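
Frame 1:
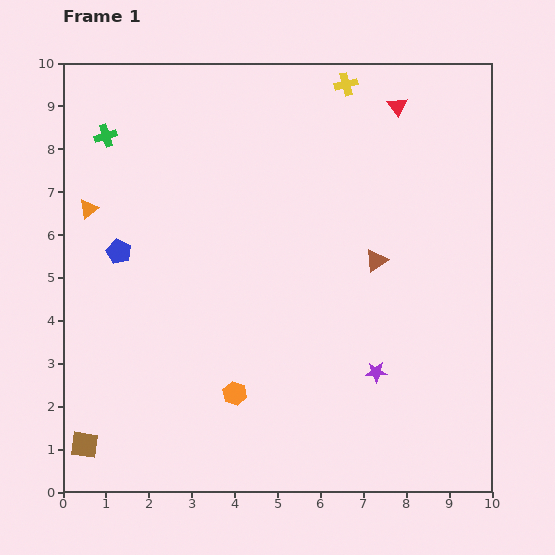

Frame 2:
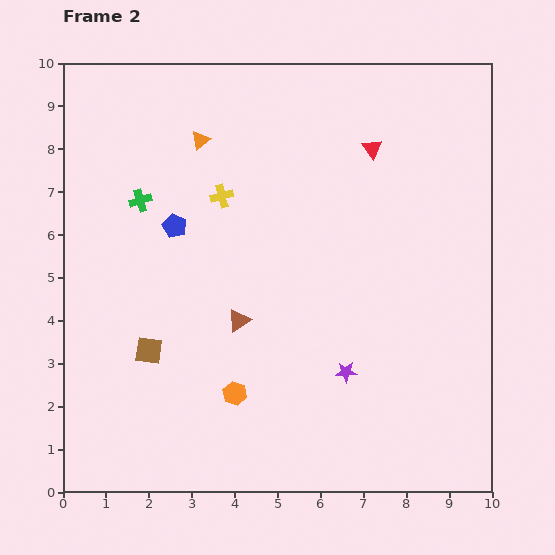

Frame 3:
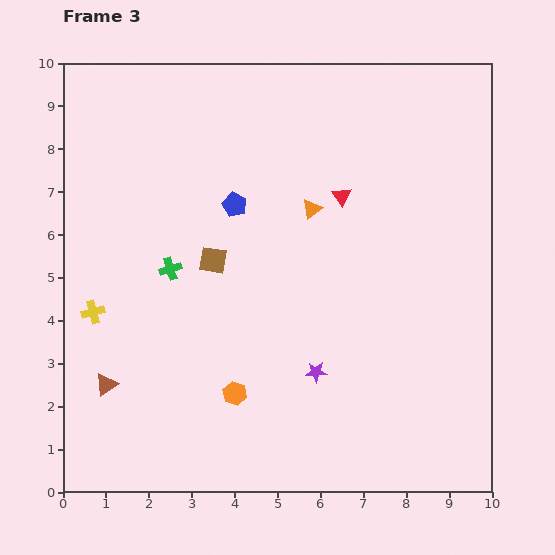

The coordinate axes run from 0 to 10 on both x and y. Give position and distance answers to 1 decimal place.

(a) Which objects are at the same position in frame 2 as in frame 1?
the orange hexagon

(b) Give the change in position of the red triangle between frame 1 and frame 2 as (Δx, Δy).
(-0.6, -1.0)

The red triangle was at (7.8, 9.0) in frame 1 and (7.2, 8.0) in frame 2.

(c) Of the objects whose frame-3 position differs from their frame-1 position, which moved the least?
the purple star

(moved 1.4)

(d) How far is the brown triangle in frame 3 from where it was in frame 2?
3.4

The brown triangle moved from (4.1, 4.0) to (1.0, 2.5), a distance of √(3.1² + 1.5²) ≈ 3.4.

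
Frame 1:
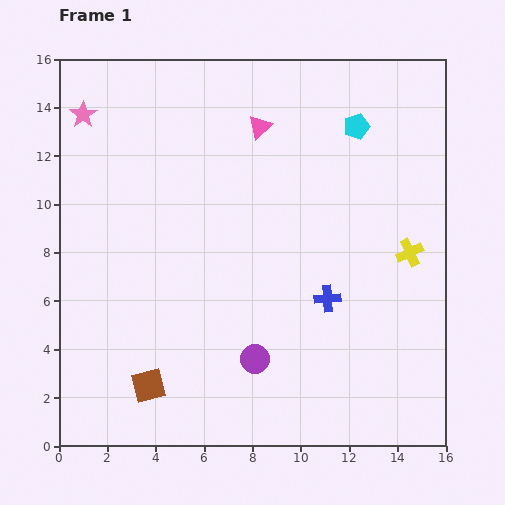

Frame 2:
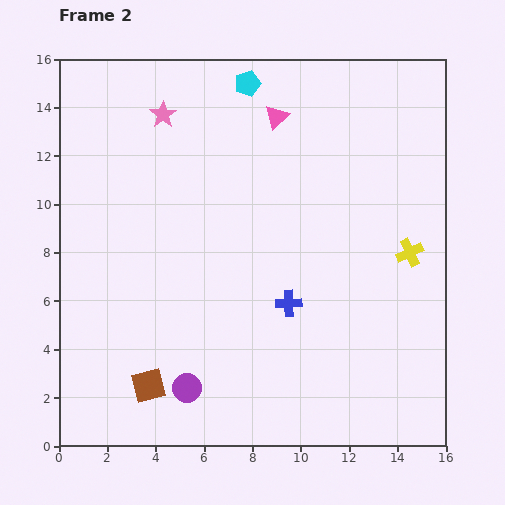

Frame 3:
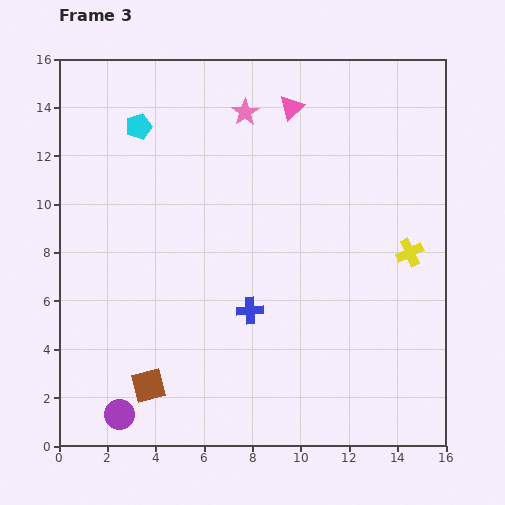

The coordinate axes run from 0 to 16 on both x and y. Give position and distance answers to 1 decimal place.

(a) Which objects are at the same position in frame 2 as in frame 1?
the brown square, the yellow cross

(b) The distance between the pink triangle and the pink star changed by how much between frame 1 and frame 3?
-5.4

Distance in frame 1: 7.3. Distance in frame 3: 1.9.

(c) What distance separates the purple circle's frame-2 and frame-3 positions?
3.0

The purple circle moved from (5.3, 2.4) to (2.5, 1.3), a distance of √(2.8² + 1.1²) ≈ 3.0.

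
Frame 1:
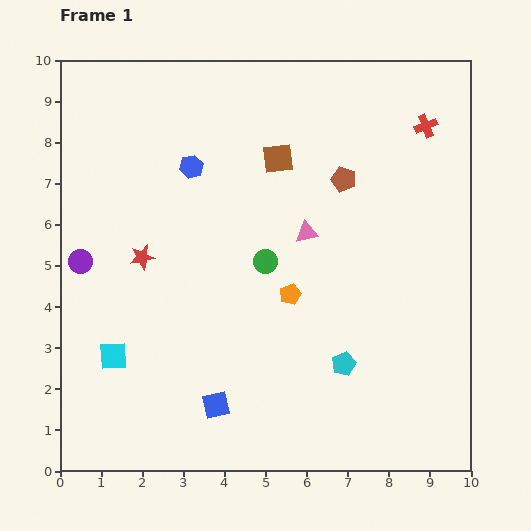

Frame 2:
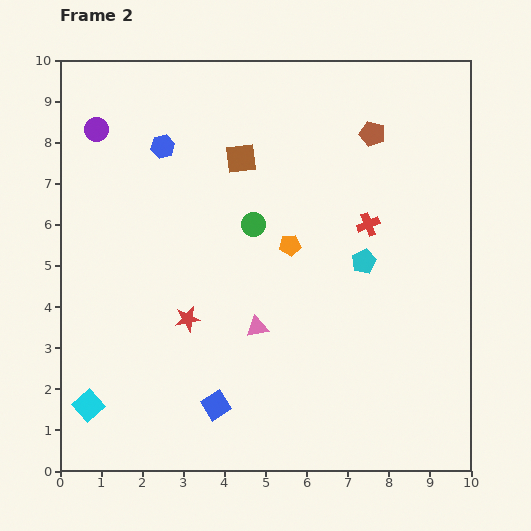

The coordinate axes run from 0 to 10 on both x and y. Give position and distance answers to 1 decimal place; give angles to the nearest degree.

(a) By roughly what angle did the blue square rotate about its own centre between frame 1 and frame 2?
20° counter-clockwise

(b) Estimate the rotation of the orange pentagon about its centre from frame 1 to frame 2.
16° clockwise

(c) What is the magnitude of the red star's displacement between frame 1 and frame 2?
1.9

The red star moved from (2.0, 5.2) to (3.1, 3.7), a distance of √(1.1² + 1.5²) ≈ 1.9.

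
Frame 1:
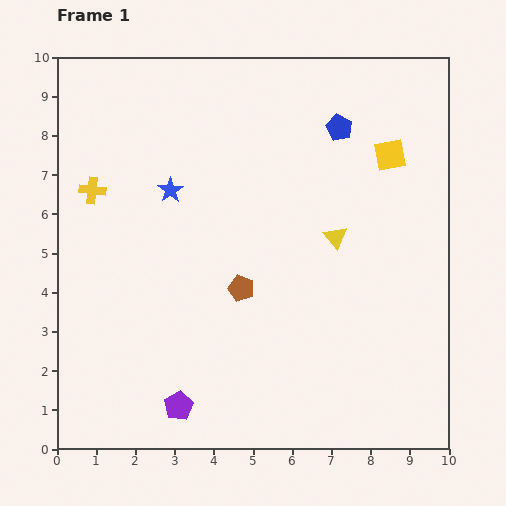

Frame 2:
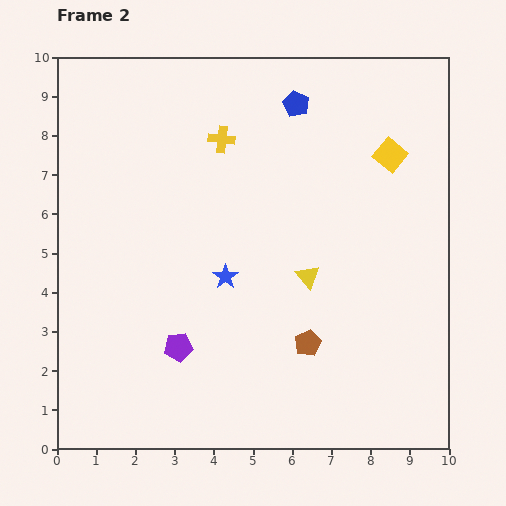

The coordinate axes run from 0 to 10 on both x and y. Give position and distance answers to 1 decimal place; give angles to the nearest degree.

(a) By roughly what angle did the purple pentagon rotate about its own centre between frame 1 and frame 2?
23° clockwise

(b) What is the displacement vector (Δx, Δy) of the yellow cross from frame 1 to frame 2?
(3.3, 1.3)

The yellow cross was at (0.9, 6.6) in frame 1 and (4.2, 7.9) in frame 2.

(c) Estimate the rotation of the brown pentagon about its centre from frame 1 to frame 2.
26° clockwise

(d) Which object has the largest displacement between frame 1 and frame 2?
the yellow cross

(moved 3.5; next 2.6)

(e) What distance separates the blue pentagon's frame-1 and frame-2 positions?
1.3

The blue pentagon moved from (7.2, 8.2) to (6.1, 8.8), a distance of √(1.1² + 0.6²) ≈ 1.3.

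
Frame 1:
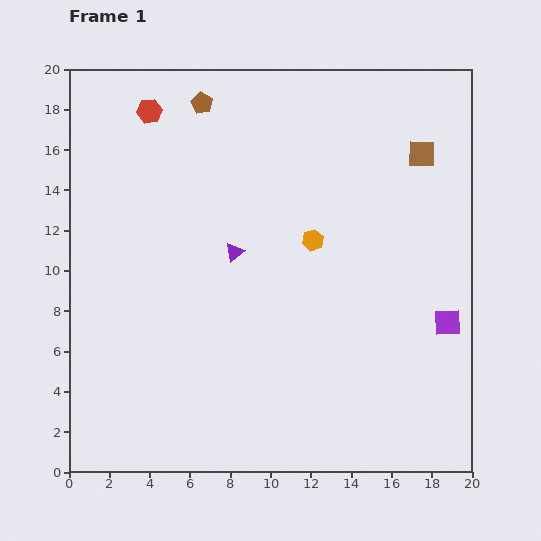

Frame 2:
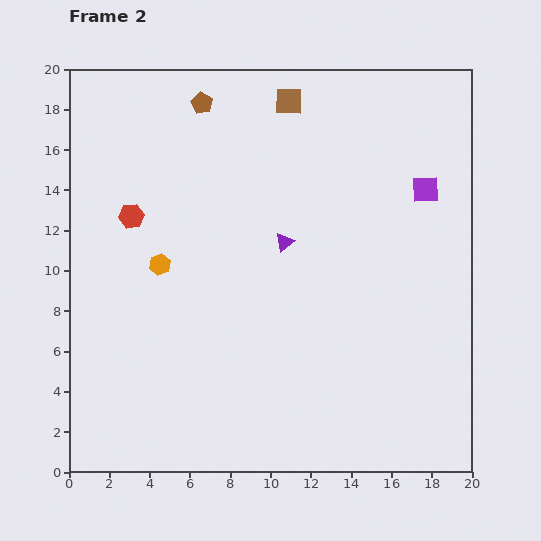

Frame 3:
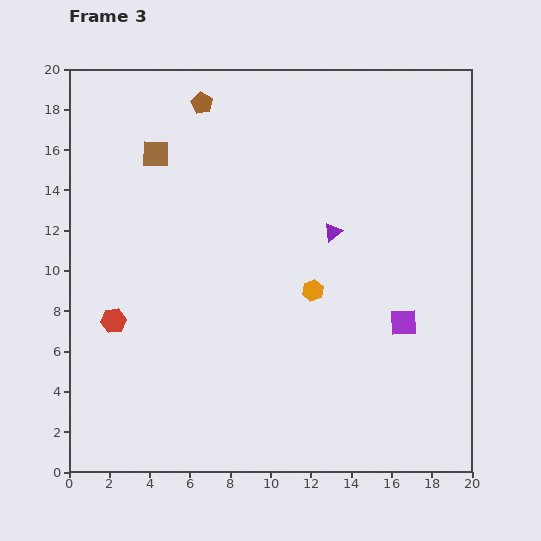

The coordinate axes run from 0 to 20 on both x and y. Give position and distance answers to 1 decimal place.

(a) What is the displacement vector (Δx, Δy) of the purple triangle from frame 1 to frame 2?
(2.5, 0.5)

The purple triangle was at (8.2, 10.9) in frame 1 and (10.7, 11.4) in frame 2.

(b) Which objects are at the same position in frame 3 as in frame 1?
the brown pentagon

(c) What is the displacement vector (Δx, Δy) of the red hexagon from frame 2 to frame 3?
(-0.9, -5.2)

The red hexagon was at (3.1, 12.7) in frame 2 and (2.2, 7.5) in frame 3.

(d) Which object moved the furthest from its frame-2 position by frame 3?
the orange hexagon

(moved 7.7; next 7.1)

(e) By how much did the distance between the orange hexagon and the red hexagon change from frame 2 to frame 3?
+7.2

Distance in frame 2: 2.8. Distance in frame 3: 10.0.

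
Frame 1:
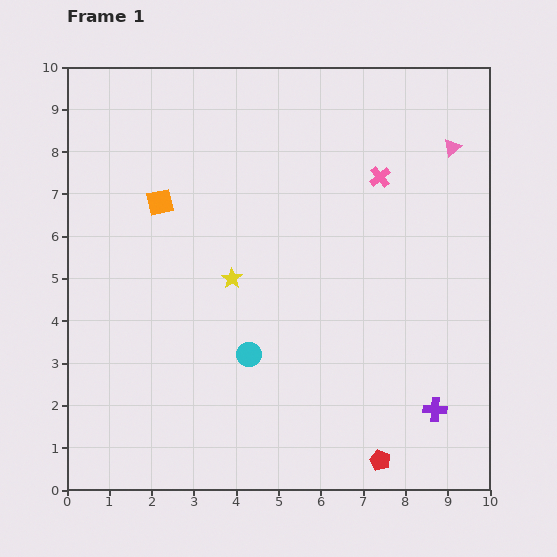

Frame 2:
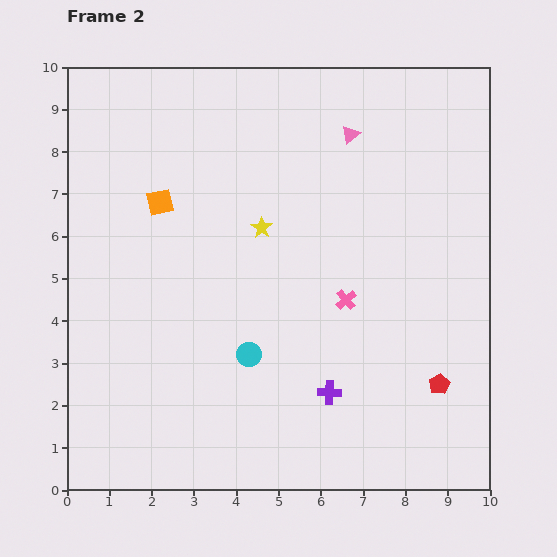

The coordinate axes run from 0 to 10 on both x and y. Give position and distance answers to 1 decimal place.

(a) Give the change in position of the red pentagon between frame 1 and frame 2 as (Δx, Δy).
(1.4, 1.8)

The red pentagon was at (7.4, 0.7) in frame 1 and (8.8, 2.5) in frame 2.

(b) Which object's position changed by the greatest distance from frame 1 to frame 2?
the pink cross

(moved 3.0; next 2.5)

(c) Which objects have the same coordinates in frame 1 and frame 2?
the orange square, the cyan circle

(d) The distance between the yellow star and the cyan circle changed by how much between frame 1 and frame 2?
+1.2

Distance in frame 1: 1.8. Distance in frame 2: 3.0.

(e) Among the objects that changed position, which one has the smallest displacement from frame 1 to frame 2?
the yellow star

(moved 1.4)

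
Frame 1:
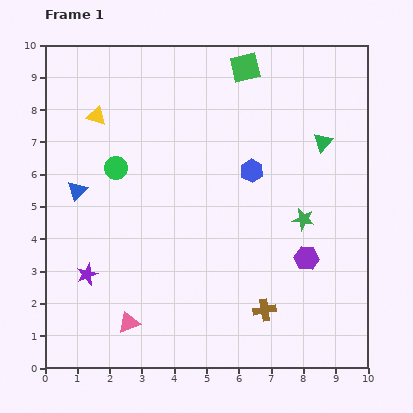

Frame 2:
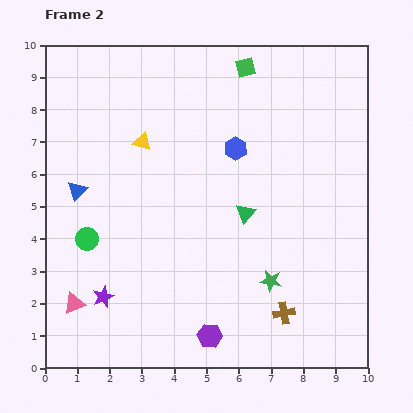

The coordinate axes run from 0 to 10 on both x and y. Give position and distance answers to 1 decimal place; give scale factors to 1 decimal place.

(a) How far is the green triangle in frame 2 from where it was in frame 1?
3.3

The green triangle moved from (8.6, 7.0) to (6.2, 4.8), a distance of √(2.4² + 2.2²) ≈ 3.3.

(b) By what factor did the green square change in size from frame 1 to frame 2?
0.7×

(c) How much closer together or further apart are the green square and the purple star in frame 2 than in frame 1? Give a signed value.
+0.3

Distance in frame 1: 8.1. Distance in frame 2: 8.4.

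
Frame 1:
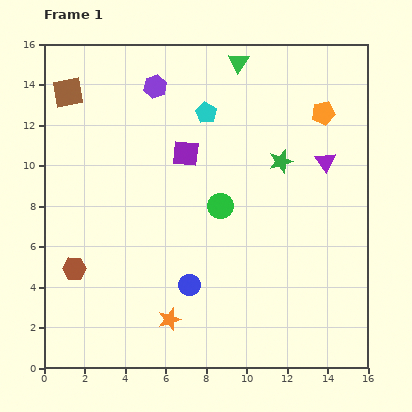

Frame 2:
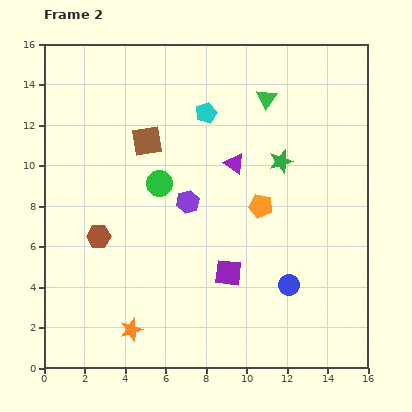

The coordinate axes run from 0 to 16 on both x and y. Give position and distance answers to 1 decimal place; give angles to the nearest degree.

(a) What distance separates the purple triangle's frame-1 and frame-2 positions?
4.5

The purple triangle moved from (13.9, 10.2) to (9.4, 10.1), a distance of √(4.5² + 0.1²) ≈ 4.5.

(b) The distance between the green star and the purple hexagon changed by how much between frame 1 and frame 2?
-2.2

Distance in frame 1: 7.2. Distance in frame 2: 5.0.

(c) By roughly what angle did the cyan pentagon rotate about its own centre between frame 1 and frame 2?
21° clockwise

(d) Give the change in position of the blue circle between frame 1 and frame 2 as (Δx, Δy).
(4.9, 0.0)

The blue circle was at (7.2, 4.1) in frame 1 and (12.1, 4.1) in frame 2.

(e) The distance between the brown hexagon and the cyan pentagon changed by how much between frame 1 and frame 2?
-2.0

Distance in frame 1: 10.1. Distance in frame 2: 8.1.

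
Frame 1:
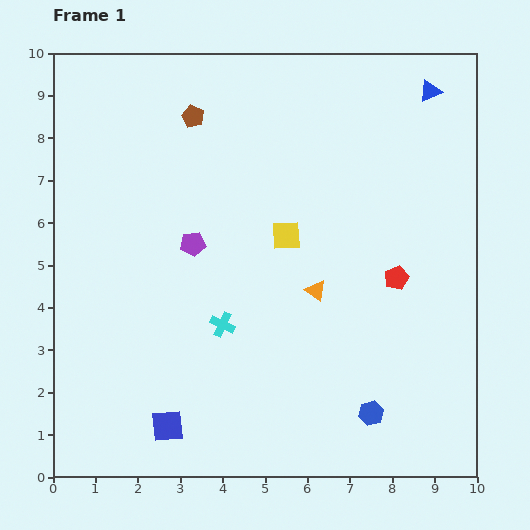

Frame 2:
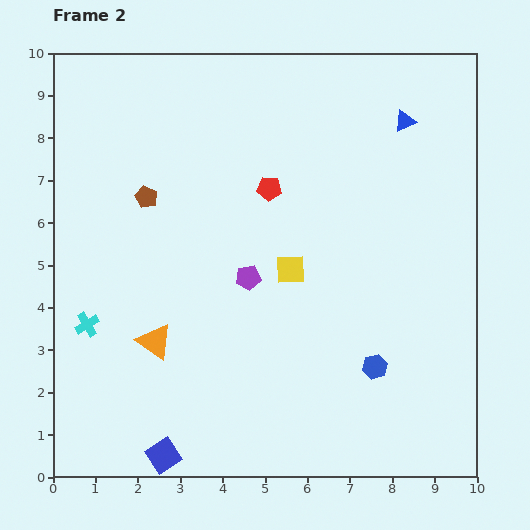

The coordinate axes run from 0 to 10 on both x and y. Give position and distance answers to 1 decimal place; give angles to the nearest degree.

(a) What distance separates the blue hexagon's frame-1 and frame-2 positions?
1.1

The blue hexagon moved from (7.5, 1.5) to (7.6, 2.6), a distance of √(0.1² + 1.1²) ≈ 1.1.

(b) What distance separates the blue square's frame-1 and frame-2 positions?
0.7

The blue square moved from (2.7, 1.2) to (2.6, 0.5), a distance of √(0.1² + 0.7²) ≈ 0.7.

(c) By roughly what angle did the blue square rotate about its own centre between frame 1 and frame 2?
28° counter-clockwise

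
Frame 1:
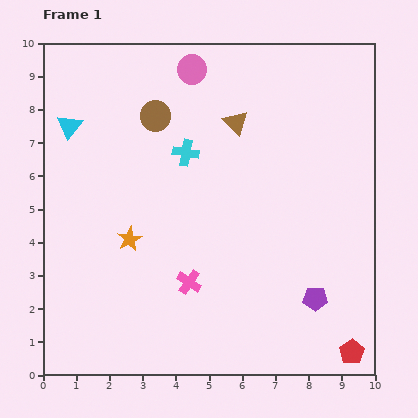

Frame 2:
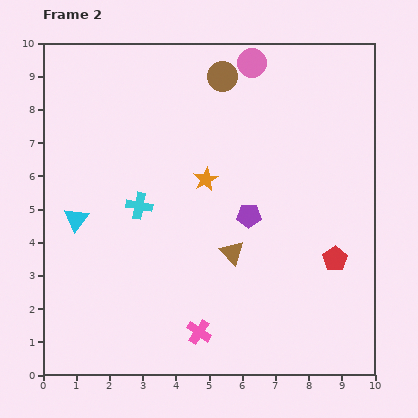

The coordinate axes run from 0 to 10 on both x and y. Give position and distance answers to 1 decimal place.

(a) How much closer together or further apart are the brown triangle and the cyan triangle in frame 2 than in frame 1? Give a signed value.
-0.2

Distance in frame 1: 5.0. Distance in frame 2: 4.8.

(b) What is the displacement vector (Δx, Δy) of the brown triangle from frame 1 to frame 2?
(-0.1, -3.9)

The brown triangle was at (5.8, 7.6) in frame 1 and (5.7, 3.7) in frame 2.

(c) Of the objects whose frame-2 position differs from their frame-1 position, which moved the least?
the pink cross

(moved 1.5)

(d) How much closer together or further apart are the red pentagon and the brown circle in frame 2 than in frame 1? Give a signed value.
-2.7

Distance in frame 1: 9.2. Distance in frame 2: 6.5.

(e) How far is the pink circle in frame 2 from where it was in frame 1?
1.8

The pink circle moved from (4.5, 9.2) to (6.3, 9.4), a distance of √(1.8² + 0.2²) ≈ 1.8.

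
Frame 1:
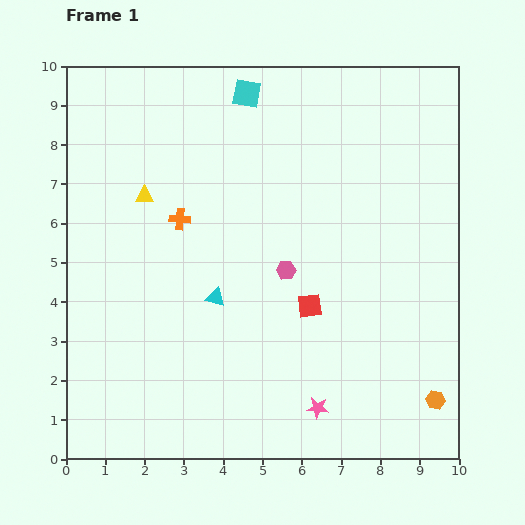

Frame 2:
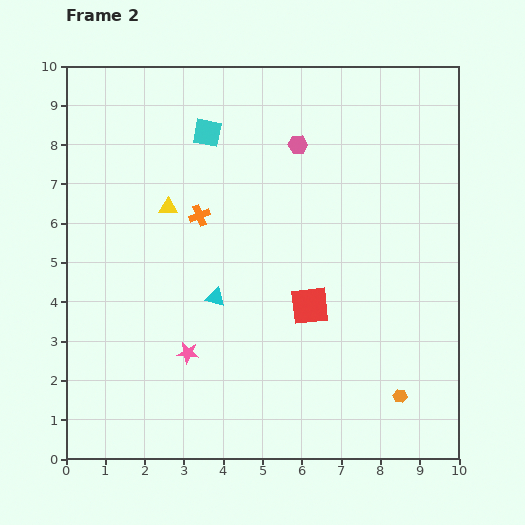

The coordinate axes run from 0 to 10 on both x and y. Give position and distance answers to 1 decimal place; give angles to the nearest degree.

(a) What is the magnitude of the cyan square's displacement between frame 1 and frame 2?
1.4

The cyan square moved from (4.6, 9.3) to (3.6, 8.3), a distance of √(1.0² + 1.0²) ≈ 1.4.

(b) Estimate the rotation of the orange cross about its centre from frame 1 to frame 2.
27° counter-clockwise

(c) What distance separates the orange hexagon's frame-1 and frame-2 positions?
0.9

The orange hexagon moved from (9.4, 1.5) to (8.5, 1.6), a distance of √(0.9² + 0.1²) ≈ 0.9.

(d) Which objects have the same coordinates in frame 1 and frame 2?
the cyan triangle, the red square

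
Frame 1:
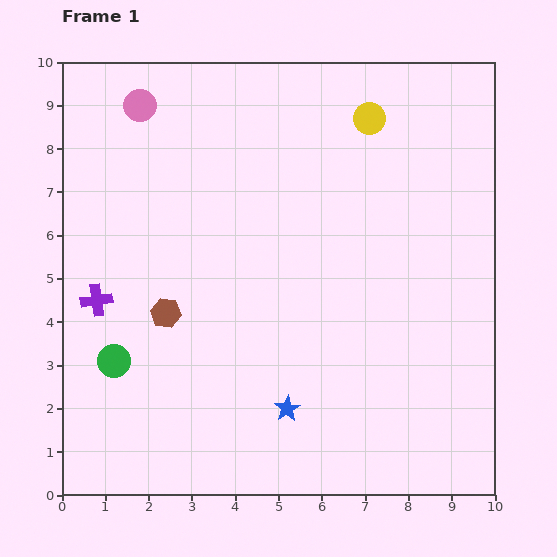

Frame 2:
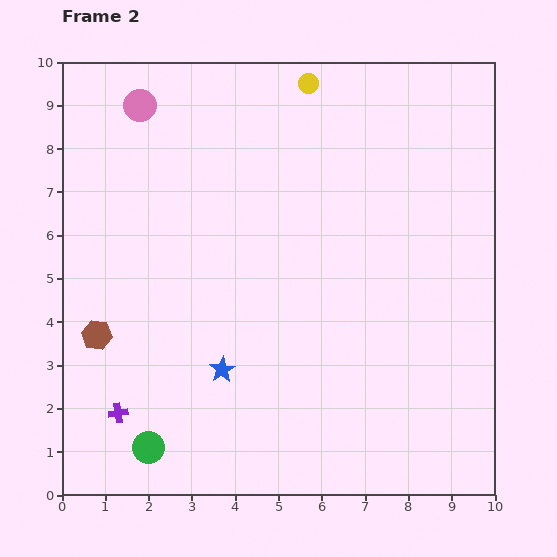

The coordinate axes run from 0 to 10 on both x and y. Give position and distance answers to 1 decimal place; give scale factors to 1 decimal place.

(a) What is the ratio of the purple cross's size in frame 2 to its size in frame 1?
0.6×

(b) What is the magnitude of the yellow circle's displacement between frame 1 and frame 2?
1.6

The yellow circle moved from (7.1, 8.7) to (5.7, 9.5), a distance of √(1.4² + 0.8²) ≈ 1.6.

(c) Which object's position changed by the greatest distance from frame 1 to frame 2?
the purple cross

(moved 2.6; next 2.2)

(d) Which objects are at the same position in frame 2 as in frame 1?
the pink circle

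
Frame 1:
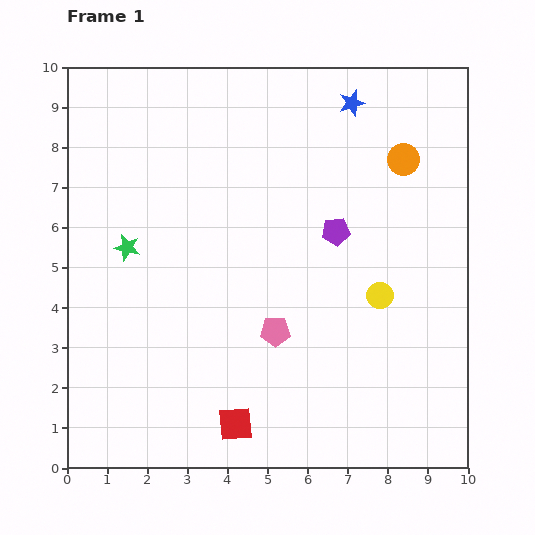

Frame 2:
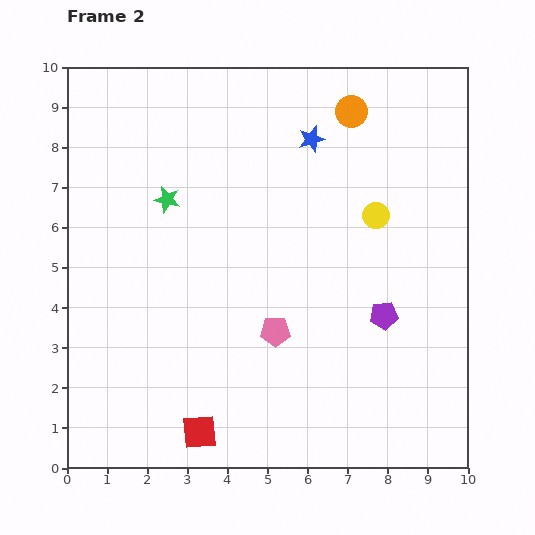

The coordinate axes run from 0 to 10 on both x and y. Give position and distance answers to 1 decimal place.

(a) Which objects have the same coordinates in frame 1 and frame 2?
the pink pentagon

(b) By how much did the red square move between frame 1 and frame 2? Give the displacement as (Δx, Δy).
(-0.9, -0.2)

The red square was at (4.2, 1.1) in frame 1 and (3.3, 0.9) in frame 2.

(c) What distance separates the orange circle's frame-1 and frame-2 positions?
1.8

The orange circle moved from (8.4, 7.7) to (7.1, 8.9), a distance of √(1.3² + 1.2²) ≈ 1.8.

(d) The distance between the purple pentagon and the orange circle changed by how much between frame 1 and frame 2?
+2.7

Distance in frame 1: 2.5. Distance in frame 2: 5.2.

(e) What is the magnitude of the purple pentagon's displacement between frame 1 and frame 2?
2.4

The purple pentagon moved from (6.7, 5.9) to (7.9, 3.8), a distance of √(1.2² + 2.1²) ≈ 2.4.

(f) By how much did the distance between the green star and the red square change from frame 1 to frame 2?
+0.7

Distance in frame 1: 5.2. Distance in frame 2: 5.9.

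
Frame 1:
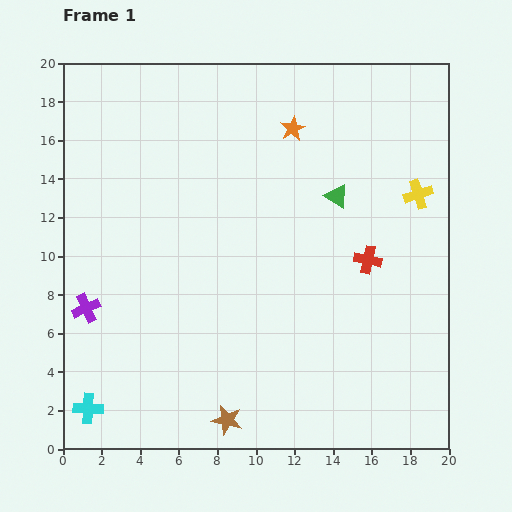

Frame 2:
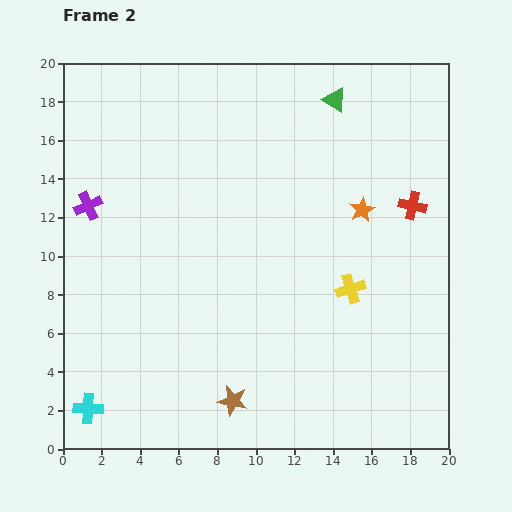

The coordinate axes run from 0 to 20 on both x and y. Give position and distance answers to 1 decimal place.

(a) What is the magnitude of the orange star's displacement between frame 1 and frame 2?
5.5

The orange star moved from (11.9, 16.6) to (15.5, 12.4), a distance of √(3.6² + 4.2²) ≈ 5.5.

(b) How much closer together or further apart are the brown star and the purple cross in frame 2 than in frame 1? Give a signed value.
+3.3

Distance in frame 1: 9.3. Distance in frame 2: 12.6.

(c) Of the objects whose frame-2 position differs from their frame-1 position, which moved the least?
the brown star

(moved 1.0)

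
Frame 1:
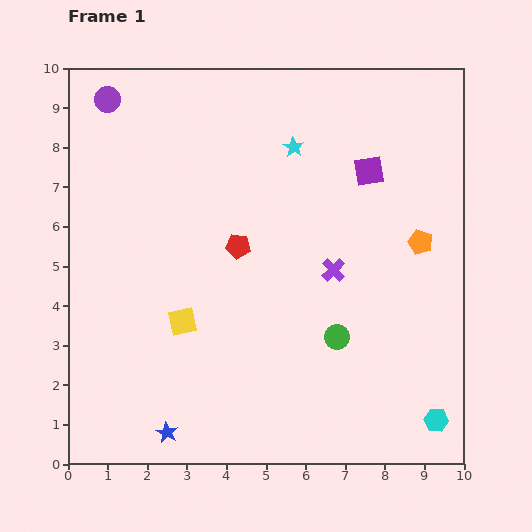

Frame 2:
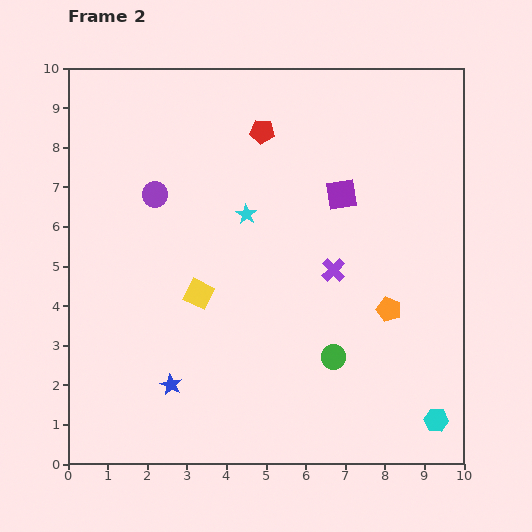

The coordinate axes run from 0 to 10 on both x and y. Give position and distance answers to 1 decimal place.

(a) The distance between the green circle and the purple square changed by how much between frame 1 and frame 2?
-0.2

Distance in frame 1: 4.3. Distance in frame 2: 4.1.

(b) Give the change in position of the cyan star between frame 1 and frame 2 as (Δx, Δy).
(-1.2, -1.7)

The cyan star was at (5.7, 8.0) in frame 1 and (4.5, 6.3) in frame 2.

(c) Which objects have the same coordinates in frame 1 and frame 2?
the purple cross, the cyan hexagon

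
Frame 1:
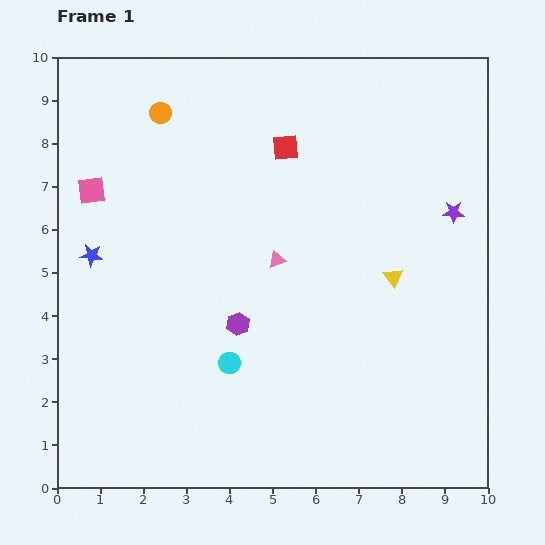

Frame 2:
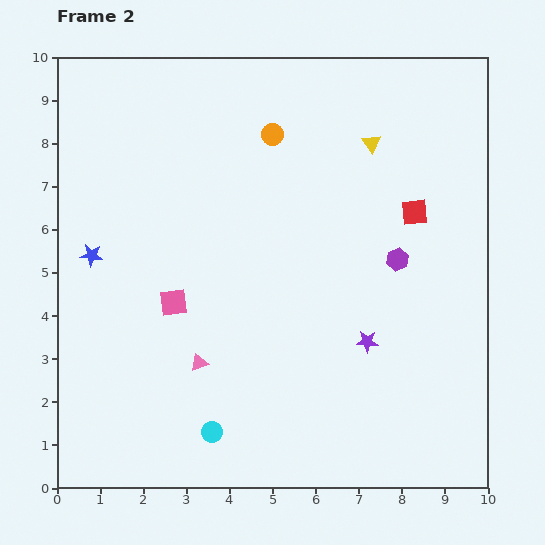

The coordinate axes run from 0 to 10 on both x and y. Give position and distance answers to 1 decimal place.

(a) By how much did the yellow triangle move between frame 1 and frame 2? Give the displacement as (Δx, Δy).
(-0.5, 3.1)

The yellow triangle was at (7.8, 4.9) in frame 1 and (7.3, 8.0) in frame 2.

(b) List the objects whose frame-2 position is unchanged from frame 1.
the blue star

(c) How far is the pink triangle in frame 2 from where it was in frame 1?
3.0

The pink triangle moved from (5.1, 5.3) to (3.3, 2.9), a distance of √(1.8² + 2.4²) ≈ 3.0.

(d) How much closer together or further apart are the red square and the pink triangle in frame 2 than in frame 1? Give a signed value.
+3.5

Distance in frame 1: 2.6. Distance in frame 2: 6.1.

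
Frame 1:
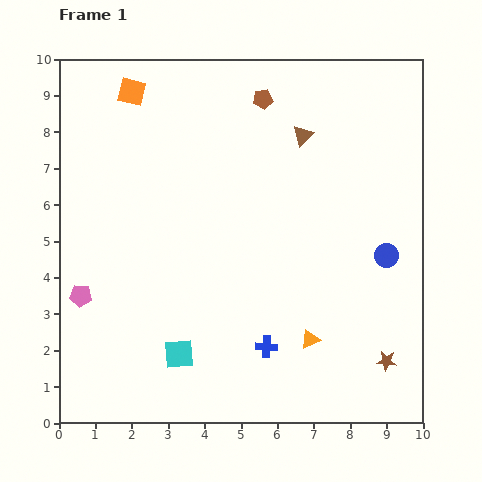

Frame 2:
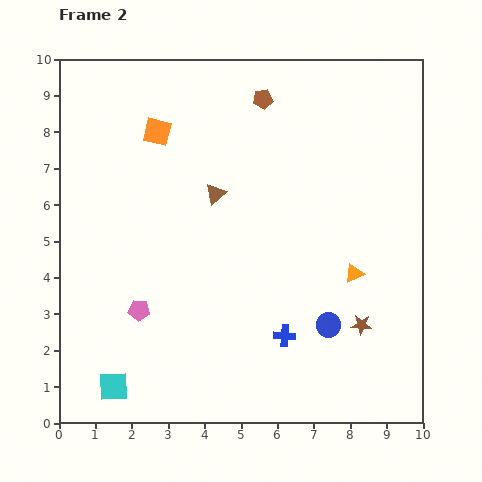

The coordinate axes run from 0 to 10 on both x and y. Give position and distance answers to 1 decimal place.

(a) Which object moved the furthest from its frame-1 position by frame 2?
the brown triangle

(moved 2.9; next 2.5)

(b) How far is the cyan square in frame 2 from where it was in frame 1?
2.0

The cyan square moved from (3.3, 1.9) to (1.5, 1.0), a distance of √(1.8² + 0.9²) ≈ 2.0.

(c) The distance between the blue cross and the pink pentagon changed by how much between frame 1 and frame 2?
-1.2

Distance in frame 1: 5.3. Distance in frame 2: 4.1.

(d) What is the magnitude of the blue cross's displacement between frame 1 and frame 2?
0.6

The blue cross moved from (5.7, 2.1) to (6.2, 2.4), a distance of √(0.5² + 0.3²) ≈ 0.6.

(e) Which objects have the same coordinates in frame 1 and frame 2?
the brown pentagon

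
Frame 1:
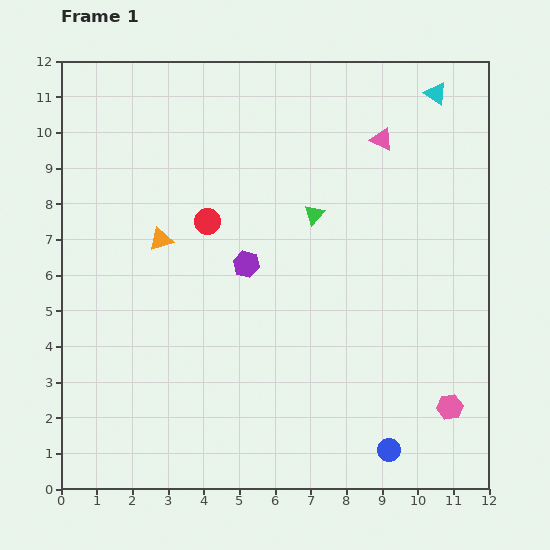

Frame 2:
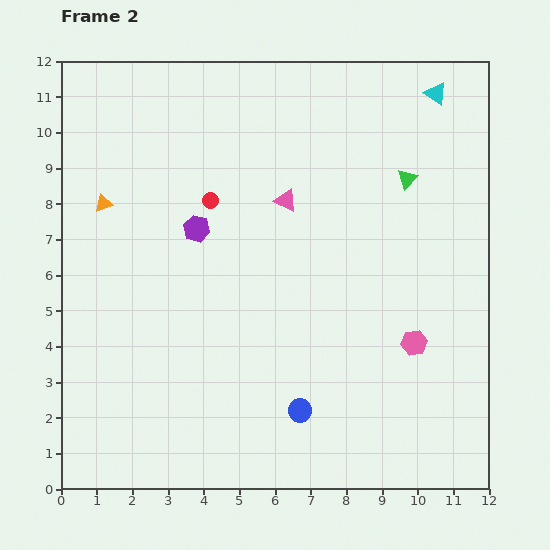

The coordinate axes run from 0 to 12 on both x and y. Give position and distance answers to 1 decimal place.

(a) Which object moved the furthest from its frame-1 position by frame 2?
the pink triangle

(moved 3.2; next 2.8)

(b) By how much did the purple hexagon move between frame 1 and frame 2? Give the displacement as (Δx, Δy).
(-1.4, 1.0)

The purple hexagon was at (5.2, 6.3) in frame 1 and (3.8, 7.3) in frame 2.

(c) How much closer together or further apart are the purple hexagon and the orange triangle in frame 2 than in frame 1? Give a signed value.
+0.2

Distance in frame 1: 2.5. Distance in frame 2: 2.7.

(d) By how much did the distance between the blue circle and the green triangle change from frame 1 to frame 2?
+0.3

Distance in frame 1: 6.9. Distance in frame 2: 7.2.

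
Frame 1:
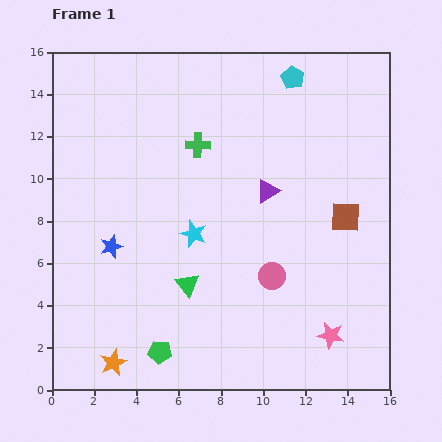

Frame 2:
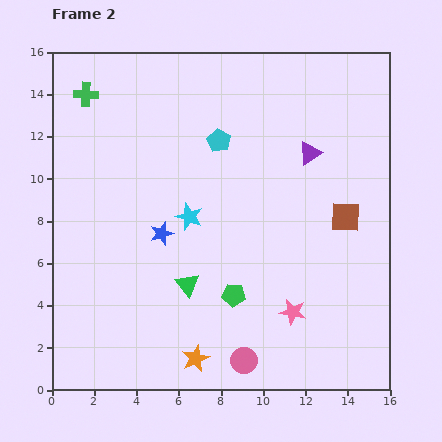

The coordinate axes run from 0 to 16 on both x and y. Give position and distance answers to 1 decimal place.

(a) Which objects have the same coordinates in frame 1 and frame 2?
the green triangle, the brown square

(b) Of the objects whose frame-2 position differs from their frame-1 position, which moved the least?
the cyan star

(moved 0.8)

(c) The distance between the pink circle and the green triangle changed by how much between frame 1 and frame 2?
+0.5

Distance in frame 1: 4.0. Distance in frame 2: 4.5.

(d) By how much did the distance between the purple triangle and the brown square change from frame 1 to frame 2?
-0.5

Distance in frame 1: 3.9. Distance in frame 2: 3.4.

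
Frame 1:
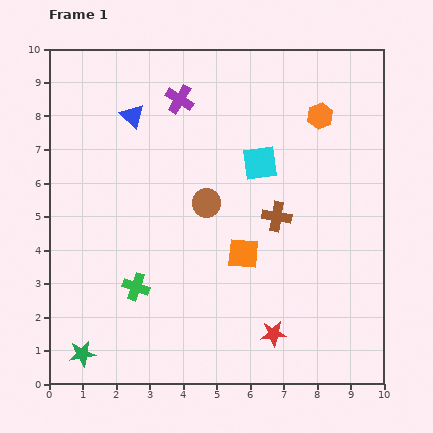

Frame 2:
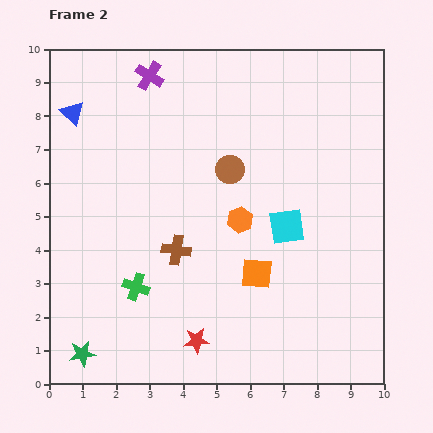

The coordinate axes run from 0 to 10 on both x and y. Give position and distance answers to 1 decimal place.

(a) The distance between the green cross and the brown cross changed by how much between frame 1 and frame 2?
-3.1

Distance in frame 1: 4.7. Distance in frame 2: 1.6.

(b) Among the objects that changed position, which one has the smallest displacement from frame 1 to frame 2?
the orange square

(moved 0.7)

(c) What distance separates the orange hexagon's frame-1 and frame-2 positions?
3.9

The orange hexagon moved from (8.1, 8.0) to (5.7, 4.9), a distance of √(2.4² + 3.1²) ≈ 3.9.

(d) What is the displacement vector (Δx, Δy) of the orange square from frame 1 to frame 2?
(0.4, -0.6)

The orange square was at (5.8, 3.9) in frame 1 and (6.2, 3.3) in frame 2.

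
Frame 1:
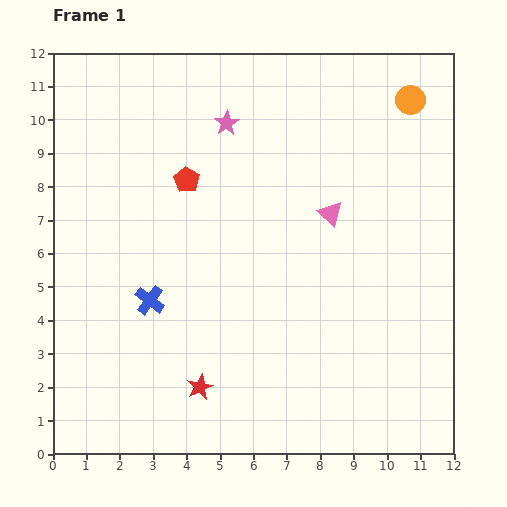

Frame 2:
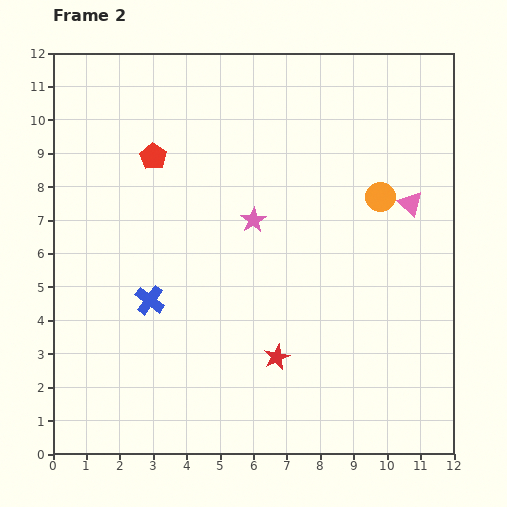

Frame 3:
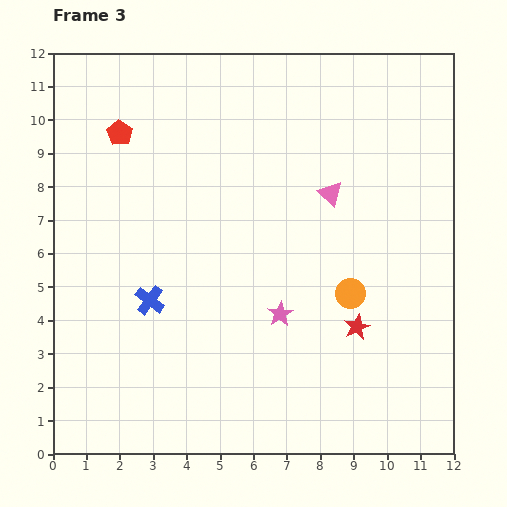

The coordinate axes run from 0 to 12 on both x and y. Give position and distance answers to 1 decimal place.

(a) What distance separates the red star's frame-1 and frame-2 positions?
2.5

The red star moved from (4.4, 2.0) to (6.7, 2.9), a distance of √(2.3² + 0.9²) ≈ 2.5.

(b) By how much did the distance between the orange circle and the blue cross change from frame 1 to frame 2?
-2.2

Distance in frame 1: 9.8. Distance in frame 2: 7.6.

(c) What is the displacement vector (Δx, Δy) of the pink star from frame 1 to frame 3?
(1.6, -5.7)

The pink star was at (5.2, 9.9) in frame 1 and (6.8, 4.2) in frame 3.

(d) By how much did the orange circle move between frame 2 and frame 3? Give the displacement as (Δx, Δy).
(-0.9, -2.9)

The orange circle was at (9.8, 7.7) in frame 2 and (8.9, 4.8) in frame 3.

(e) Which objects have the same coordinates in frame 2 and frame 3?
the blue cross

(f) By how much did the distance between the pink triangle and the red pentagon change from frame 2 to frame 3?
-1.2

Distance in frame 2: 7.8. Distance in frame 3: 6.6.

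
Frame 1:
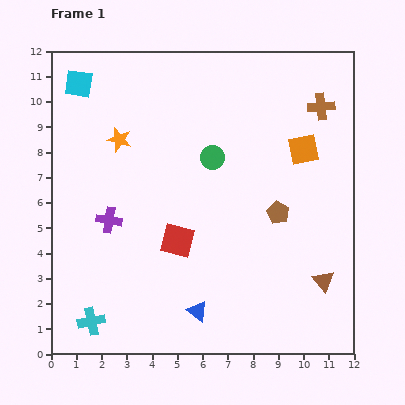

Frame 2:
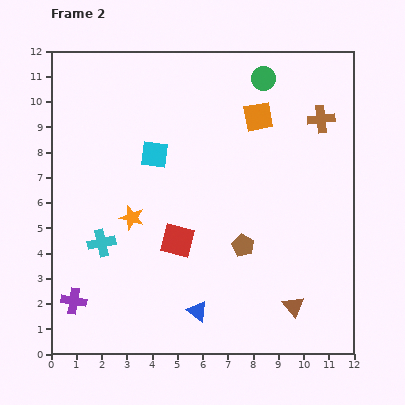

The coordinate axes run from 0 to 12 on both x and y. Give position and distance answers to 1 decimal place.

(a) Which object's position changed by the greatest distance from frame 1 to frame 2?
the cyan square

(moved 4.1; next 3.7)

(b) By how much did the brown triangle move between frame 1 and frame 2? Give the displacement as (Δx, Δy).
(-1.2, -1.0)

The brown triangle was at (10.8, 2.9) in frame 1 and (9.6, 1.9) in frame 2.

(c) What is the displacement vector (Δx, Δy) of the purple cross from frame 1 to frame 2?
(-1.4, -3.2)

The purple cross was at (2.3, 5.3) in frame 1 and (0.9, 2.1) in frame 2.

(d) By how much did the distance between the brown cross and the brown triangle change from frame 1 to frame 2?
+0.6

Distance in frame 1: 6.9. Distance in frame 2: 7.5.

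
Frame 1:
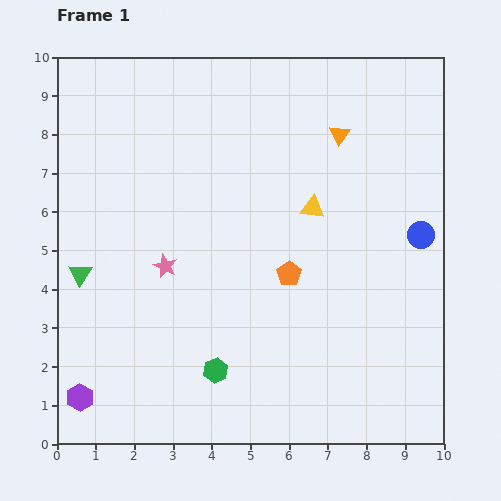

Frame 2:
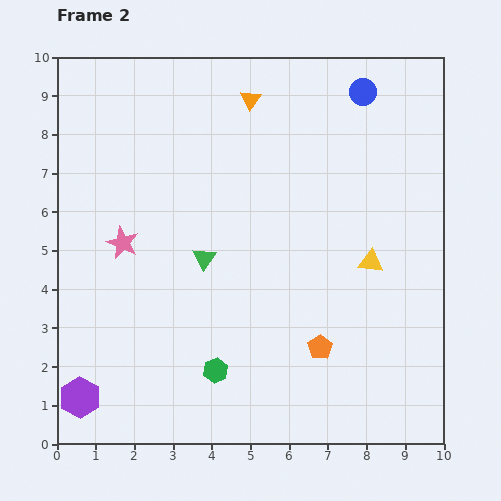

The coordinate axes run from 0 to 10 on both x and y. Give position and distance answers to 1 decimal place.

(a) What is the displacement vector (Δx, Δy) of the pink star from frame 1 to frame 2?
(-1.1, 0.6)

The pink star was at (2.8, 4.6) in frame 1 and (1.7, 5.2) in frame 2.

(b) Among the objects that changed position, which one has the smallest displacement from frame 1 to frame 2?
the pink star

(moved 1.3)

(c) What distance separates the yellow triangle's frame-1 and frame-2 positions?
2.1

The yellow triangle moved from (6.6, 6.1) to (8.1, 4.7), a distance of √(1.5² + 1.4²) ≈ 2.1.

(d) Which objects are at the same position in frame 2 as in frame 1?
the green hexagon, the purple hexagon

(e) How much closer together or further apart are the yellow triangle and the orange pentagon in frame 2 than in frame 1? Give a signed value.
+0.8

Distance in frame 1: 1.8. Distance in frame 2: 2.6.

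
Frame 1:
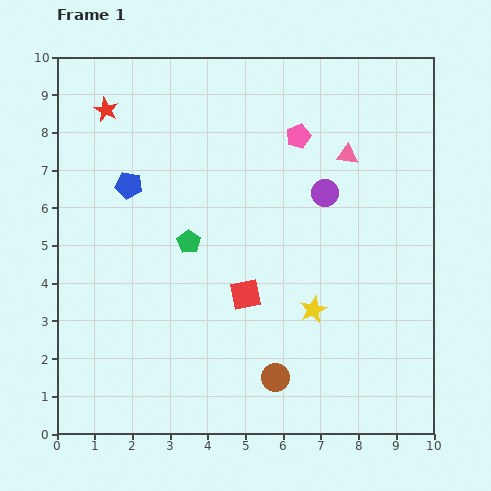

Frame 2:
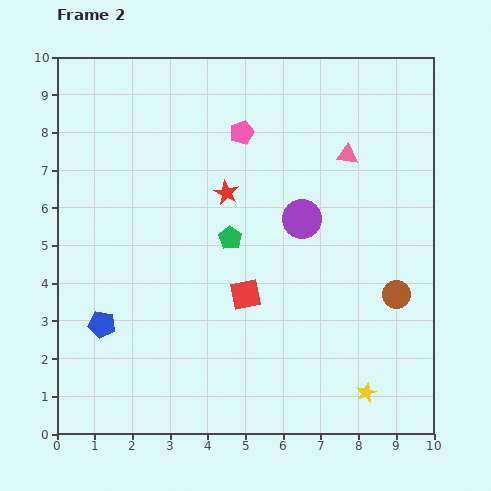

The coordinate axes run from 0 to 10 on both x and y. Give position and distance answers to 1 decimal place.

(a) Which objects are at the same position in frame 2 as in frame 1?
the red square, the pink triangle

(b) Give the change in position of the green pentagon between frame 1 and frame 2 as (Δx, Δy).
(1.1, 0.1)

The green pentagon was at (3.5, 5.1) in frame 1 and (4.6, 5.2) in frame 2.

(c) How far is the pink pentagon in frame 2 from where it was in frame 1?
1.5

The pink pentagon moved from (6.4, 7.9) to (4.9, 8.0), a distance of √(1.5² + 0.1²) ≈ 1.5.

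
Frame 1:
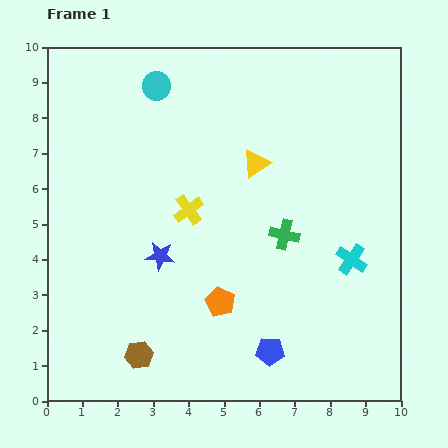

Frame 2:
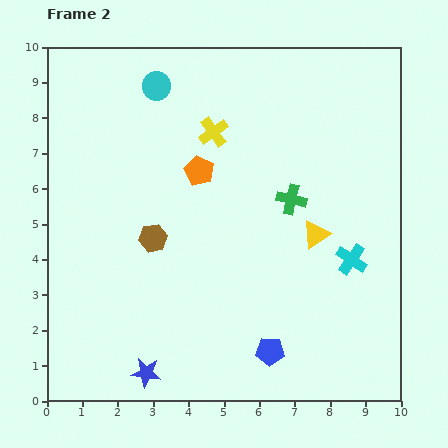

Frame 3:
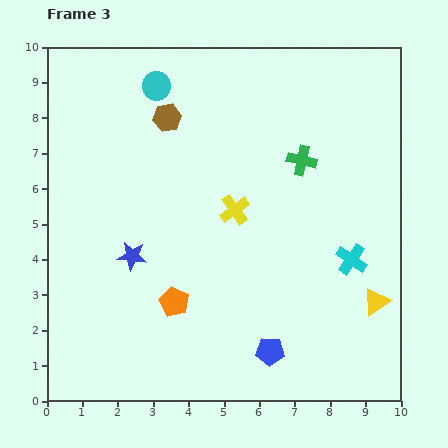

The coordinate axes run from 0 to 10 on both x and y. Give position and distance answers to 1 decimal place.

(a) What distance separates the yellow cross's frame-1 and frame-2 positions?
2.3

The yellow cross moved from (4.0, 5.4) to (4.7, 7.6), a distance of √(0.7² + 2.2²) ≈ 2.3.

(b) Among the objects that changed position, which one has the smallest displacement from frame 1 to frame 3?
the blue star

(moved 0.8)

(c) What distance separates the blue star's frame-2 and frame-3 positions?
3.3

The blue star moved from (2.8, 0.8) to (2.4, 4.1), a distance of √(0.4² + 3.3²) ≈ 3.3.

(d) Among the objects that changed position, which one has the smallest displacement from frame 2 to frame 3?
the green cross

(moved 1.1)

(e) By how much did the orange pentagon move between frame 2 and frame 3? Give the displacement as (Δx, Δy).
(-0.7, -3.7)

The orange pentagon was at (4.3, 6.5) in frame 2 and (3.6, 2.8) in frame 3.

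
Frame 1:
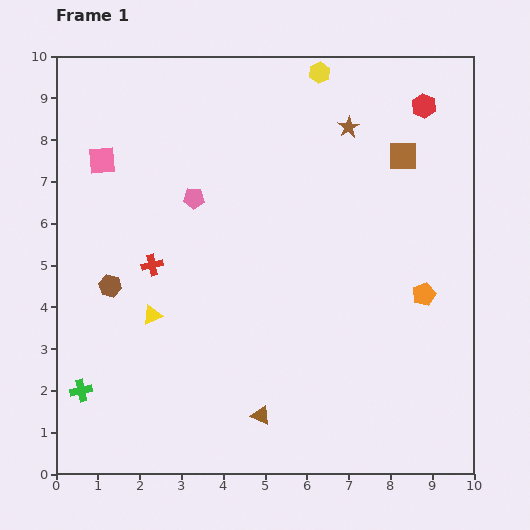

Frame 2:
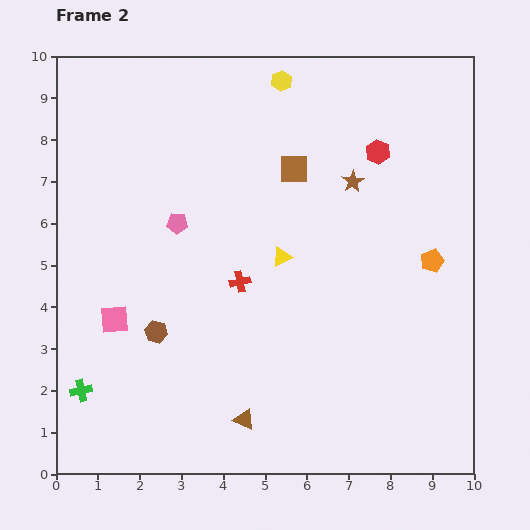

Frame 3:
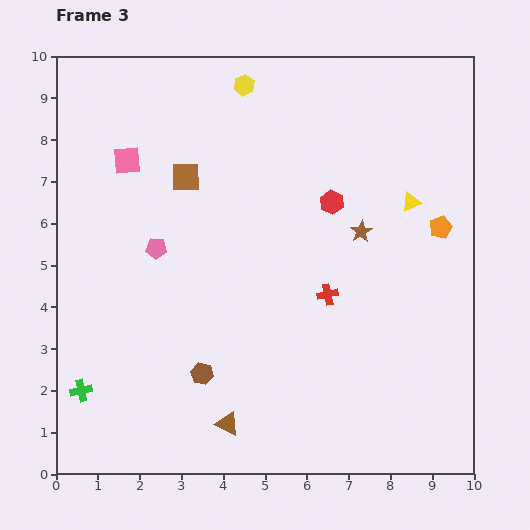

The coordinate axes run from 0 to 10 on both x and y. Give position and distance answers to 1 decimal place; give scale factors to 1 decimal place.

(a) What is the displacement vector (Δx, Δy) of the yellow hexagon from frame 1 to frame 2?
(-0.9, -0.2)

The yellow hexagon was at (6.3, 9.6) in frame 1 and (5.4, 9.4) in frame 2.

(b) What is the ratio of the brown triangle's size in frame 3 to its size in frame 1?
1.3×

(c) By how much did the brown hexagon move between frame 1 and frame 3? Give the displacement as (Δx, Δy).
(2.2, -2.1)

The brown hexagon was at (1.3, 4.5) in frame 1 and (3.5, 2.4) in frame 3.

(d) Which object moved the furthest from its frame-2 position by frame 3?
the pink square

(moved 3.8; next 3.4)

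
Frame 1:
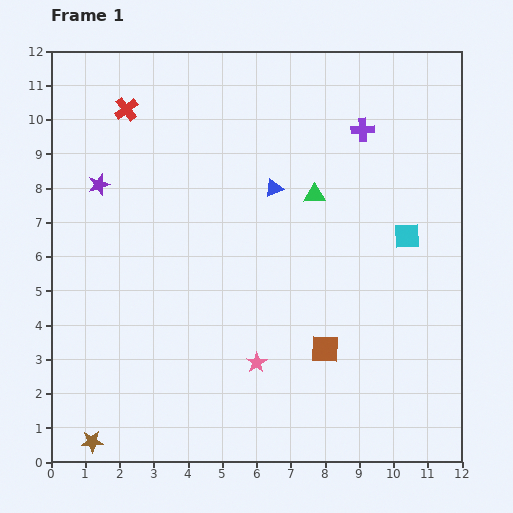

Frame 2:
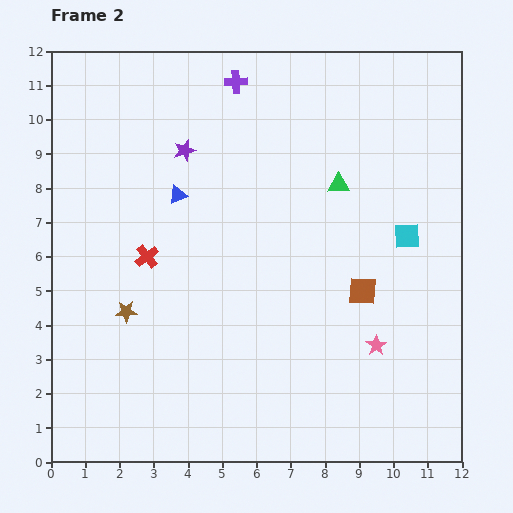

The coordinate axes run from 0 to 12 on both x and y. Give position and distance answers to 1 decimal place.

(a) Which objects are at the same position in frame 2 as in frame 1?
the cyan square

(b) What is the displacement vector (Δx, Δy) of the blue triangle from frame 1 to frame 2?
(-2.8, -0.2)

The blue triangle was at (6.5, 8.0) in frame 1 and (3.7, 7.8) in frame 2.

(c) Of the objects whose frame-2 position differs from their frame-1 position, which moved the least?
the green triangle

(moved 0.8)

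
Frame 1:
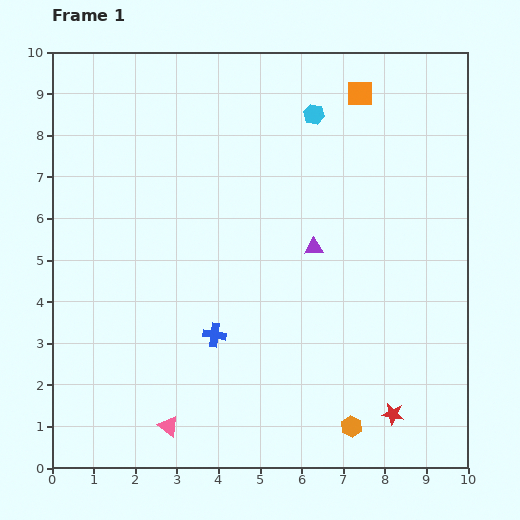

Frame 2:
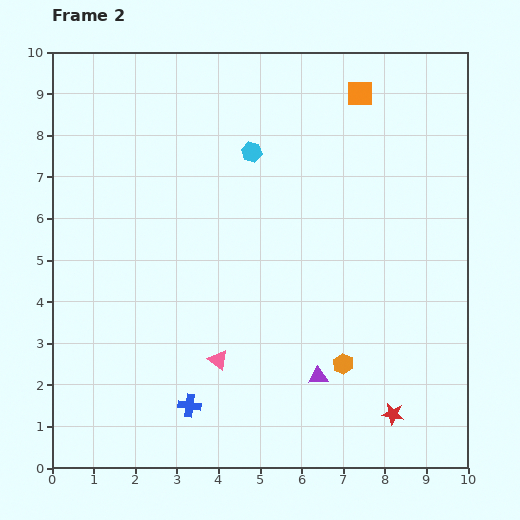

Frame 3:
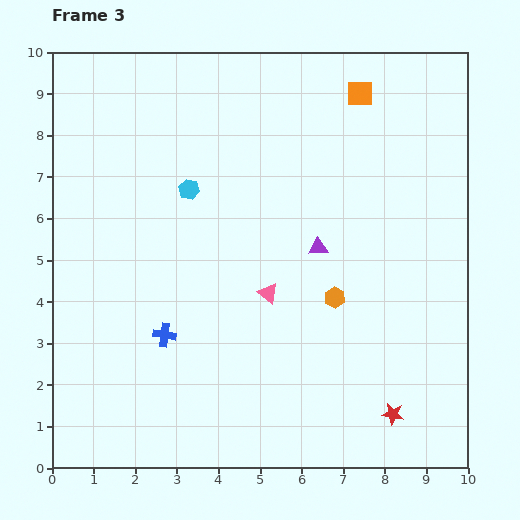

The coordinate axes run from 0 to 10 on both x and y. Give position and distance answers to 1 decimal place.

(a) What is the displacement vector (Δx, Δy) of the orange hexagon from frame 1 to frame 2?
(-0.2, 1.5)

The orange hexagon was at (7.2, 1.0) in frame 1 and (7.0, 2.5) in frame 2.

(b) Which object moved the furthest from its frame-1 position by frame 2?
the purple triangle

(moved 3.1; next 2.0)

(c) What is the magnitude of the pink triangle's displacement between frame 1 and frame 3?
4.0

The pink triangle moved from (2.8, 1.0) to (5.2, 4.2), a distance of √(2.4² + 3.2²) ≈ 4.0.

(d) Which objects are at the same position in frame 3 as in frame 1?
the orange square, the red star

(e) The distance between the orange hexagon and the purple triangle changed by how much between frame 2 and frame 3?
+0.6

Distance in frame 2: 0.7. Distance in frame 3: 1.3.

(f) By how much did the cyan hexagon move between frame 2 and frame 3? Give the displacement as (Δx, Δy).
(-1.5, -0.9)

The cyan hexagon was at (4.8, 7.6) in frame 2 and (3.3, 6.7) in frame 3.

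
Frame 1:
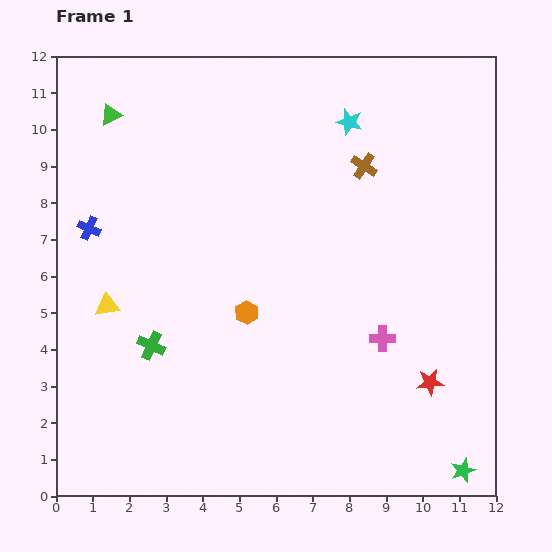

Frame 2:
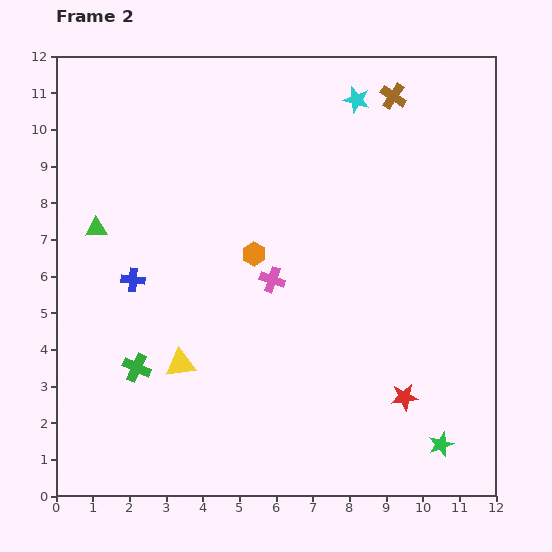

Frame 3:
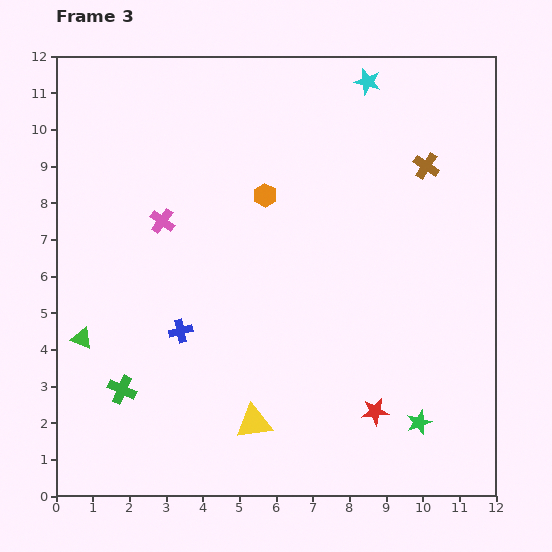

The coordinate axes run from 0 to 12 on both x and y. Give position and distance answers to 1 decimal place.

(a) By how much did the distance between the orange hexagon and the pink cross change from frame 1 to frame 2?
-2.9

Distance in frame 1: 3.8. Distance in frame 2: 0.9.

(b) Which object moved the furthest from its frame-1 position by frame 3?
the pink cross

(moved 6.8; next 6.2)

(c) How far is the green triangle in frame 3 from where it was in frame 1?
6.2

The green triangle moved from (1.5, 10.4) to (0.7, 4.3), a distance of √(0.8² + 6.1²) ≈ 6.2.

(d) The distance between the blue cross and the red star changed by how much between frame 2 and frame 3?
-2.4

Distance in frame 2: 8.1. Distance in frame 3: 5.7.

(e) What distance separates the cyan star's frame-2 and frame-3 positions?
0.6

The cyan star moved from (8.2, 10.8) to (8.5, 11.3), a distance of √(0.3² + 0.5²) ≈ 0.6.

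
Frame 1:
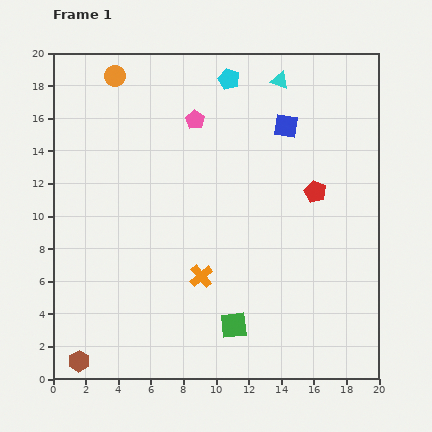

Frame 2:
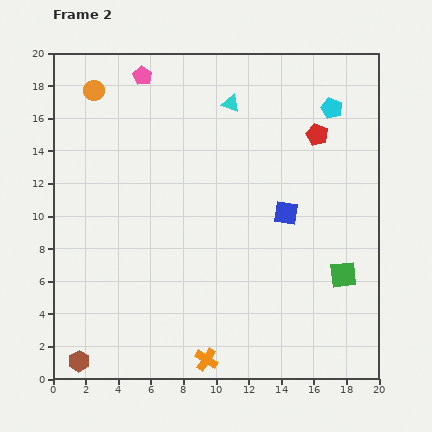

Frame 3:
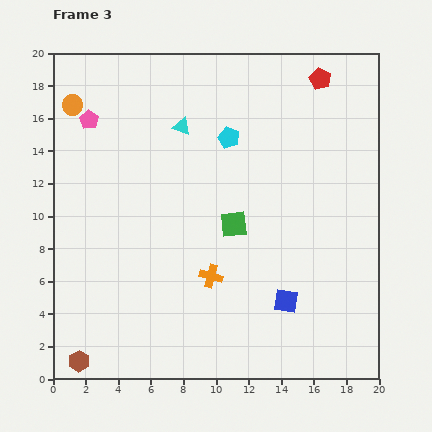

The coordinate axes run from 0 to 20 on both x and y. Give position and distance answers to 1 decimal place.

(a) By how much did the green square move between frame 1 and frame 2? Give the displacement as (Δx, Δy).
(6.7, 3.1)

The green square was at (11.1, 3.3) in frame 1 and (17.8, 6.4) in frame 2.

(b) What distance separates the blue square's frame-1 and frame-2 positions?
5.3

The blue square moved from (14.3, 15.5) to (14.3, 10.2), a distance of √(0.0² + 5.3²) ≈ 5.3.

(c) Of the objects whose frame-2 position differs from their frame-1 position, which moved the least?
the orange circle

(moved 1.6)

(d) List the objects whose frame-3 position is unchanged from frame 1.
the brown hexagon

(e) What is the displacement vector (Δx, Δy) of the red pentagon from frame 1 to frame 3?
(0.3, 6.9)

The red pentagon was at (16.1, 11.5) in frame 1 and (16.4, 18.4) in frame 3.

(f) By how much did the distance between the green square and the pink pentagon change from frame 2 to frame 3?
-6.3

Distance in frame 2: 17.3. Distance in frame 3: 11.0.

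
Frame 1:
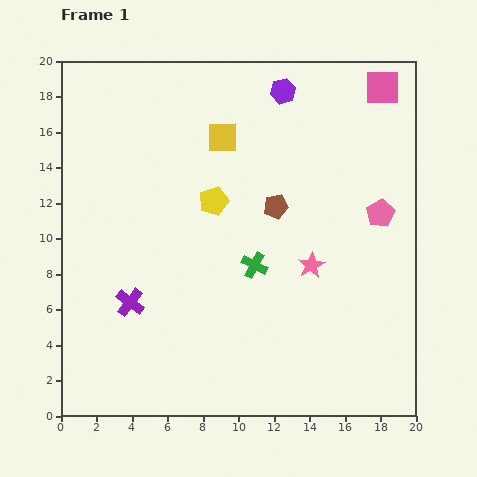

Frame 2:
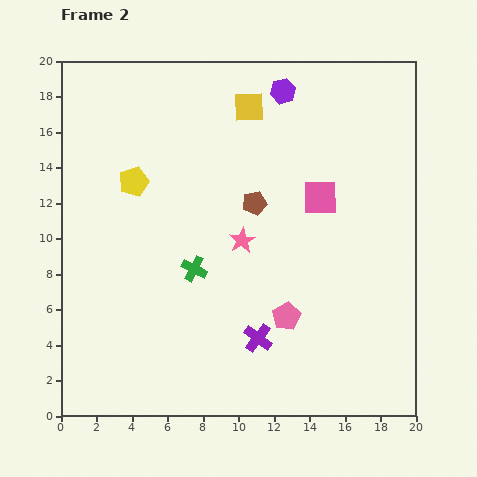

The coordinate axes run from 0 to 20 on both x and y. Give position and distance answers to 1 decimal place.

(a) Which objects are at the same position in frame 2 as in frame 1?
the purple hexagon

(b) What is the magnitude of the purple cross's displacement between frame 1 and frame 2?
7.5

The purple cross moved from (3.9, 6.4) to (11.1, 4.4), a distance of √(7.2² + 2.0²) ≈ 7.5.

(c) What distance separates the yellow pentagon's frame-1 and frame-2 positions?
4.6

The yellow pentagon moved from (8.6, 12.1) to (4.1, 13.2), a distance of √(4.5² + 1.1²) ≈ 4.6.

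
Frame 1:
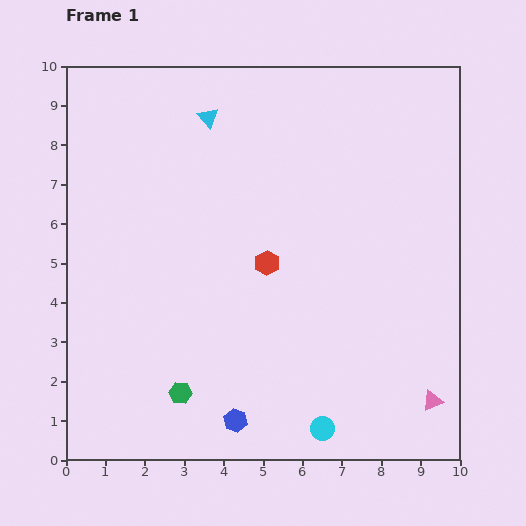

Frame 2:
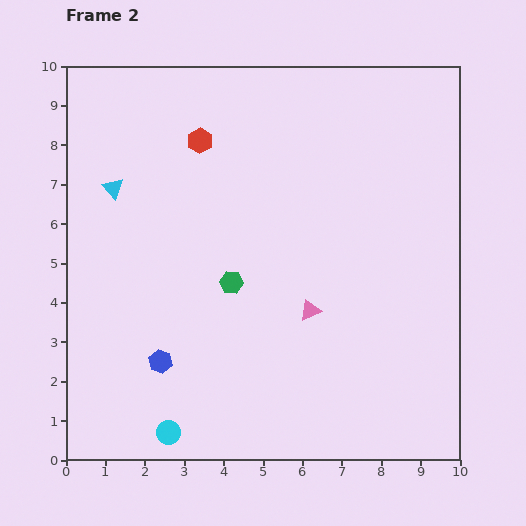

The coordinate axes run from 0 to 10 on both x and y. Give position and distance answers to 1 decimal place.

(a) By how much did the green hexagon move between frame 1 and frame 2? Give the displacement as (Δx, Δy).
(1.3, 2.8)

The green hexagon was at (2.9, 1.7) in frame 1 and (4.2, 4.5) in frame 2.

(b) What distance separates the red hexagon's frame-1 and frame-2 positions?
3.5

The red hexagon moved from (5.1, 5.0) to (3.4, 8.1), a distance of √(1.7² + 3.1²) ≈ 3.5.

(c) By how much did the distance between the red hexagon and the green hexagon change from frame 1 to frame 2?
-0.3

Distance in frame 1: 4.0. Distance in frame 2: 3.7.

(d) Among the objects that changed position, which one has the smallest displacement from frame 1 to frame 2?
the blue hexagon

(moved 2.4)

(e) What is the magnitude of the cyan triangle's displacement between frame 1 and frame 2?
3.0

The cyan triangle moved from (3.6, 8.7) to (1.2, 6.9), a distance of √(2.4² + 1.8²) ≈ 3.0.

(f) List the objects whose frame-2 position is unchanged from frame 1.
none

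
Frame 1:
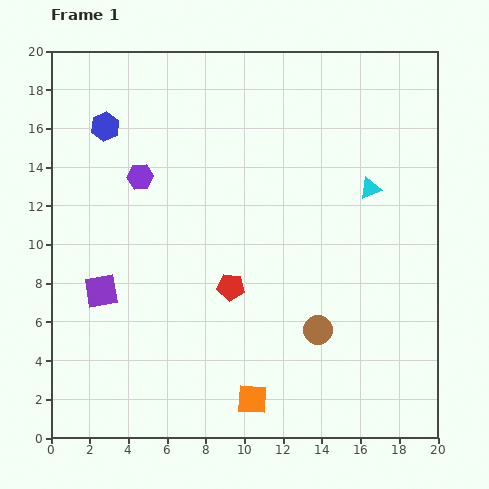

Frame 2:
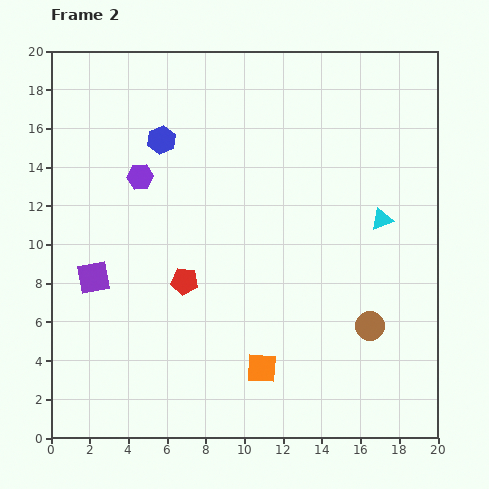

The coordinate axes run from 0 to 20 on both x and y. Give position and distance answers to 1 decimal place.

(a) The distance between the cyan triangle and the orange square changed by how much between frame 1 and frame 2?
-2.6

Distance in frame 1: 12.5. Distance in frame 2: 9.9.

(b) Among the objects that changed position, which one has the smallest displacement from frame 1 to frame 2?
the purple square

(moved 0.8)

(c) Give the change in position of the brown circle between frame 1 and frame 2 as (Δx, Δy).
(2.7, 0.2)

The brown circle was at (13.8, 5.6) in frame 1 and (16.5, 5.8) in frame 2.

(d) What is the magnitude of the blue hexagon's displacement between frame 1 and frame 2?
3.0

The blue hexagon moved from (2.8, 16.1) to (5.7, 15.4), a distance of √(2.9² + 0.7²) ≈ 3.0.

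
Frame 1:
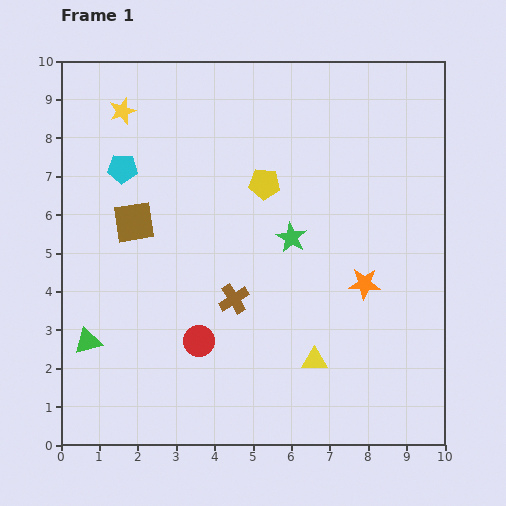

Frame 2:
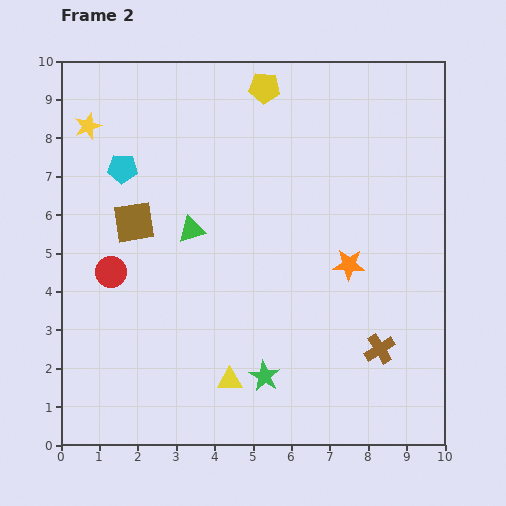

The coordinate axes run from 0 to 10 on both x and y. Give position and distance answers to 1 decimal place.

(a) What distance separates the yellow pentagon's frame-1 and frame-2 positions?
2.5

The yellow pentagon moved from (5.3, 6.8) to (5.3, 9.3), a distance of √(0.0² + 2.5²) ≈ 2.5.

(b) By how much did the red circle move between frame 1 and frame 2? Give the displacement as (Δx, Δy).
(-2.3, 1.8)

The red circle was at (3.6, 2.7) in frame 1 and (1.3, 4.5) in frame 2.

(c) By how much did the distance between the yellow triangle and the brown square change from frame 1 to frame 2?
-1.1

Distance in frame 1: 5.9. Distance in frame 2: 4.8.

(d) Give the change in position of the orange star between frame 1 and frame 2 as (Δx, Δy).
(-0.4, 0.5)

The orange star was at (7.9, 4.2) in frame 1 and (7.5, 4.7) in frame 2.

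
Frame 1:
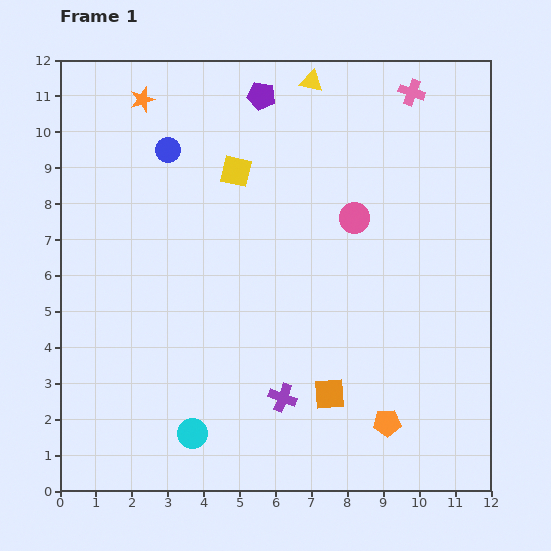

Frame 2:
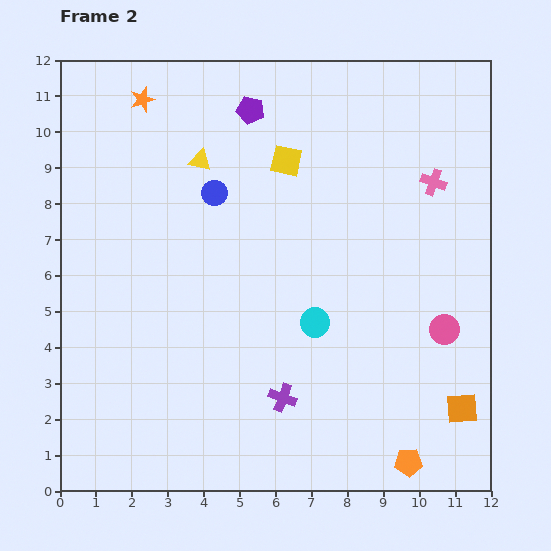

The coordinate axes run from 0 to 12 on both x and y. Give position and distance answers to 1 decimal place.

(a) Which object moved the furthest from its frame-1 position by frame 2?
the cyan circle

(moved 4.6; next 4.0)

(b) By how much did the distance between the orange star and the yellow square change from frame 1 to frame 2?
+1.0

Distance in frame 1: 3.3. Distance in frame 2: 4.3.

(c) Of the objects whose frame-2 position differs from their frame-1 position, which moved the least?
the purple pentagon

(moved 0.5)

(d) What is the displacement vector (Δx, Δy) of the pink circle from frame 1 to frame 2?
(2.5, -3.1)

The pink circle was at (8.2, 7.6) in frame 1 and (10.7, 4.5) in frame 2.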